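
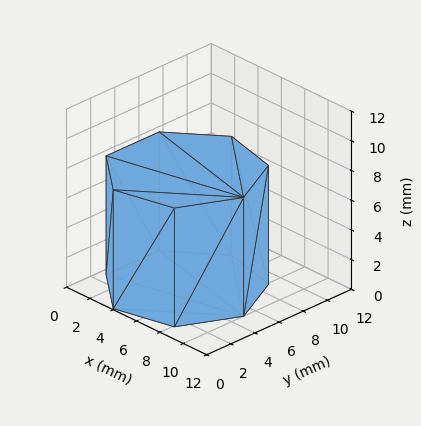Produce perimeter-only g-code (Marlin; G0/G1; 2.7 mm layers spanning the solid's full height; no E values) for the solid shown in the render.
Reading the render: the shape is a regular 7-sided prism (a cylinder approximated with 7 flat sides), circumscribed radius ≈ 5 mm, height ≈ 8 mm (dimensions read to the nearest mm from the axis ticks). For the g-code, the solid's height is divided into equal slices at the stated Δz and each level perimeter traced with G1 moves after a G0 lift.

; perimeter-only toolpath
G21 ; units = mm
G90 ; absolute positioning
G28 ; home
; layer 1
G0 Z2.7
G0 X10.0 Y5.0
G1 X8.1 Y8.9
G1 X3.9 Y9.9
G1 X0.5 Y7.2
G1 X0.5 Y2.8
G1 X3.9 Y0.1
G1 X8.1 Y1.1
G1 X10.0 Y5.0
; layer 2
G0 Z5.3
G0 X10.0 Y5.0
G1 X8.1 Y8.9
G1 X3.9 Y9.9
G1 X0.5 Y7.2
G1 X0.5 Y2.8
G1 X3.9 Y0.1
G1 X8.1 Y1.1
G1 X10.0 Y5.0
; layer 3
G0 Z8.0
G0 X10.0 Y5.0
G1 X8.1 Y8.9
G1 X3.9 Y9.9
G1 X0.5 Y7.2
G1 X0.5 Y2.8
G1 X3.9 Y0.1
G1 X8.1 Y1.1
G1 X10.0 Y5.0
M2 ; end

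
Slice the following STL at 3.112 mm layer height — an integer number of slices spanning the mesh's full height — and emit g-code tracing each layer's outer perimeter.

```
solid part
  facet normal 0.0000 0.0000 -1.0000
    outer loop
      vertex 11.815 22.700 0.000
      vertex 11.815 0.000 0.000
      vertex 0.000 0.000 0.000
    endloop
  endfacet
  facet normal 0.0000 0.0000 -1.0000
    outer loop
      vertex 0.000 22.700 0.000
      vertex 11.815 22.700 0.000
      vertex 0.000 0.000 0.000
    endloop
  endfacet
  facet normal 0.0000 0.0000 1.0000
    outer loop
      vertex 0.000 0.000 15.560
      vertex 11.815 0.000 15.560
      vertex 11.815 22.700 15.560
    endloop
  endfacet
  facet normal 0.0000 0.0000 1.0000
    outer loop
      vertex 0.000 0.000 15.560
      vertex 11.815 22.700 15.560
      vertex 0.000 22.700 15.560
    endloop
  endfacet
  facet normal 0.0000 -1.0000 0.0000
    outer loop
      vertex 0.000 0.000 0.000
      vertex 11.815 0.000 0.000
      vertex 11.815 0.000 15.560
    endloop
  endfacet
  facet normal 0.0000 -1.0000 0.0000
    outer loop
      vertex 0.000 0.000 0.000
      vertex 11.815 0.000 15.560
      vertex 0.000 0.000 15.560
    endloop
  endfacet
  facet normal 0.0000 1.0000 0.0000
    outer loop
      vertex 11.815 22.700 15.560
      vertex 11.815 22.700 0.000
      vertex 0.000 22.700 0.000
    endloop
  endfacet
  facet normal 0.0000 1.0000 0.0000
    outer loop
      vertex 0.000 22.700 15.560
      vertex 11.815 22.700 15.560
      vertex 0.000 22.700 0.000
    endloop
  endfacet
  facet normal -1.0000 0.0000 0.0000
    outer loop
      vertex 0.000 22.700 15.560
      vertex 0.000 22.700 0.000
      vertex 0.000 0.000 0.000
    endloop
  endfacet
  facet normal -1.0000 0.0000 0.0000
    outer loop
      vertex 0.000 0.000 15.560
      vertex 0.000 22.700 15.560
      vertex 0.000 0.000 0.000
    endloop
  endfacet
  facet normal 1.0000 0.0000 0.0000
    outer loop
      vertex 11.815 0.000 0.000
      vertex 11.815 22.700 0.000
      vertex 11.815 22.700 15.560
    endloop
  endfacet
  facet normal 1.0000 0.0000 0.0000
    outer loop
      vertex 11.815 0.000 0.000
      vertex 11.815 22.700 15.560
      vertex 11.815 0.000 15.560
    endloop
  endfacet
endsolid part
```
; perimeter-only toolpath
G21 ; units = mm
G90 ; absolute positioning
G28 ; home
; layer 1
G0 Z3.112
G0 X0.000 Y0.000
G1 X11.815 Y0.000
G1 X11.815 Y22.700
G1 X0.000 Y22.700
G1 X0.000 Y0.000
; layer 2
G0 Z6.224
G0 X0.000 Y0.000
G1 X11.815 Y0.000
G1 X11.815 Y22.700
G1 X0.000 Y22.700
G1 X0.000 Y0.000
; layer 3
G0 Z9.336
G0 X0.000 Y0.000
G1 X11.815 Y0.000
G1 X11.815 Y22.700
G1 X0.000 Y22.700
G1 X0.000 Y0.000
; layer 4
G0 Z12.448
G0 X0.000 Y0.000
G1 X11.815 Y0.000
G1 X11.815 Y22.700
G1 X0.000 Y22.700
G1 X0.000 Y0.000
; layer 5
G0 Z15.560
G0 X0.000 Y0.000
G1 X11.815 Y0.000
G1 X11.815 Y22.700
G1 X0.000 Y22.700
G1 X0.000 Y0.000
M2 ; end

The solid is a rectangular box, roughly 11.8 × 22.7 mm footprint and 15.6 mm tall. Slicing at Δz = 3.112 mm — 5 equal slices spanning the solid's height, so layer i sits at z = i·h/5 — gives 5 non-empty perimeters. Each is a 4-segment closed polygon; G0 lifts to the layer z and rapids to the start vertex, then G1 traces the edges.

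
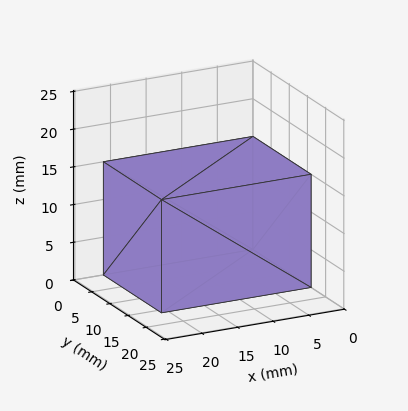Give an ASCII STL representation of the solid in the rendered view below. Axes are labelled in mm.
Reading the render: the shape is a rectangular box, roughly 21 × 16 mm footprint and 15 mm tall (dimensions read to the nearest mm from the axis ticks). For the STL, each face is triangulated and given an outward normal.

solid part
  facet normal 0.0000 0.0000 -1.0000
    outer loop
      vertex 21.0 16.0 0.0
      vertex 21.0 0.0 0.0
      vertex 0.0 0.0 0.0
    endloop
  endfacet
  facet normal 0.0000 0.0000 -1.0000
    outer loop
      vertex 0.0 16.0 0.0
      vertex 21.0 16.0 0.0
      vertex 0.0 0.0 0.0
    endloop
  endfacet
  facet normal 0.0000 0.0000 1.0000
    outer loop
      vertex 0.0 0.0 15.0
      vertex 21.0 0.0 15.0
      vertex 21.0 16.0 15.0
    endloop
  endfacet
  facet normal 0.0000 0.0000 1.0000
    outer loop
      vertex 0.0 0.0 15.0
      vertex 21.0 16.0 15.0
      vertex 0.0 16.0 15.0
    endloop
  endfacet
  facet normal 0.0000 -1.0000 0.0000
    outer loop
      vertex 0.0 0.0 0.0
      vertex 21.0 0.0 0.0
      vertex 21.0 0.0 15.0
    endloop
  endfacet
  facet normal 0.0000 -1.0000 0.0000
    outer loop
      vertex 0.0 0.0 0.0
      vertex 21.0 0.0 15.0
      vertex 0.0 0.0 15.0
    endloop
  endfacet
  facet normal 0.0000 1.0000 0.0000
    outer loop
      vertex 21.0 16.0 15.0
      vertex 21.0 16.0 0.0
      vertex 0.0 16.0 0.0
    endloop
  endfacet
  facet normal 0.0000 1.0000 0.0000
    outer loop
      vertex 0.0 16.0 15.0
      vertex 21.0 16.0 15.0
      vertex 0.0 16.0 0.0
    endloop
  endfacet
  facet normal -1.0000 0.0000 0.0000
    outer loop
      vertex 0.0 16.0 15.0
      vertex 0.0 16.0 0.0
      vertex 0.0 0.0 0.0
    endloop
  endfacet
  facet normal -1.0000 0.0000 0.0000
    outer loop
      vertex 0.0 0.0 15.0
      vertex 0.0 16.0 15.0
      vertex 0.0 0.0 0.0
    endloop
  endfacet
  facet normal 1.0000 0.0000 0.0000
    outer loop
      vertex 21.0 0.0 0.0
      vertex 21.0 16.0 0.0
      vertex 21.0 16.0 15.0
    endloop
  endfacet
  facet normal 1.0000 0.0000 0.0000
    outer loop
      vertex 21.0 0.0 0.0
      vertex 21.0 16.0 15.0
      vertex 21.0 0.0 15.0
    endloop
  endfacet
endsolid part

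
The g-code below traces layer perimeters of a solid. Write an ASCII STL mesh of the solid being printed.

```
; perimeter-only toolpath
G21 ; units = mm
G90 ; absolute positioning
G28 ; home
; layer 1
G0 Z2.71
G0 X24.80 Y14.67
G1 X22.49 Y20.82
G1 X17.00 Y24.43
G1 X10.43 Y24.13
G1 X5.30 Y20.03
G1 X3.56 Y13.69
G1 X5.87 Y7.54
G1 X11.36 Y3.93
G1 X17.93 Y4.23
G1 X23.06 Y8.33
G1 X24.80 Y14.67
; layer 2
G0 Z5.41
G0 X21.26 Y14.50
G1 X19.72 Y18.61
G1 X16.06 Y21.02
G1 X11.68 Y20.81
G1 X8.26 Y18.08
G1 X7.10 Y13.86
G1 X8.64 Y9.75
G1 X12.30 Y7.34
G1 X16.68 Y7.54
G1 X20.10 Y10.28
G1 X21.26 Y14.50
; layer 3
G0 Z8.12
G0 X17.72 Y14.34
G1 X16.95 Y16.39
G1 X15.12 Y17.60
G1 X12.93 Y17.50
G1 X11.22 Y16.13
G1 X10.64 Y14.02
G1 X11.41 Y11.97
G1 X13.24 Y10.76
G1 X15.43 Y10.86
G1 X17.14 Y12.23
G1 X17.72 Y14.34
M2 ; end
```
solid part
  facet normal 0.0000 0.0000 -1.0000
    outer loop
      vertex 17.94 27.85 0.00
      vertex 25.26 23.03 0.00
      vertex 28.34 14.83 0.00
    endloop
  endfacet
  facet normal 0.0000 0.0000 -1.0000
    outer loop
      vertex 9.18 27.45 0.00
      vertex 17.94 27.85 0.00
      vertex 28.34 14.83 0.00
    endloop
  endfacet
  facet normal 0.0000 0.0000 -1.0000
    outer loop
      vertex 2.34 21.98 0.00
      vertex 9.18 27.45 0.00
      vertex 28.34 14.83 0.00
    endloop
  endfacet
  facet normal 0.0000 0.0000 -1.0000
    outer loop
      vertex 0.02 13.53 0.00
      vertex 2.34 21.98 0.00
      vertex 28.34 14.83 0.00
    endloop
  endfacet
  facet normal 0.0000 0.0000 -1.0000
    outer loop
      vertex 3.10 5.33 0.00
      vertex 0.02 13.53 0.00
      vertex 28.34 14.83 0.00
    endloop
  endfacet
  facet normal 0.0000 0.0000 -1.0000
    outer loop
      vertex 10.42 0.51 0.00
      vertex 3.10 5.33 0.00
      vertex 28.34 14.83 0.00
    endloop
  endfacet
  facet normal 0.0000 0.0000 -1.0000
    outer loop
      vertex 19.18 0.91 0.00
      vertex 10.42 0.51 0.00
      vertex 28.34 14.83 0.00
    endloop
  endfacet
  facet normal 0.0000 0.0000 -1.0000
    outer loop
      vertex 26.02 6.38 0.00
      vertex 19.18 0.91 0.00
      vertex 28.34 14.83 0.00
    endloop
  endfacet
  facet normal 0.5859 0.2201 0.7799
    outer loop
      vertex 28.34 14.83 0.00
      vertex 25.26 23.03 0.00
      vertex 14.18 14.18 10.82
    endloop
  endfacet
  facet normal 0.3442 0.5227 0.7800
    outer loop
      vertex 25.26 23.03 0.00
      vertex 17.94 27.85 0.00
      vertex 14.18 14.18 10.82
    endloop
  endfacet
  facet normal -0.0285 0.6252 0.7799
    outer loop
      vertex 17.94 27.85 0.00
      vertex 9.18 27.45 0.00
      vertex 14.18 14.18 10.82
    endloop
  endfacet
  facet normal -0.3908 0.4887 0.7800
    outer loop
      vertex 9.18 27.45 0.00
      vertex 2.34 21.98 0.00
      vertex 14.18 14.18 10.82
    endloop
  endfacet
  facet normal -0.6036 0.1657 0.7799
    outer loop
      vertex 2.34 21.98 0.00
      vertex 0.02 13.53 0.00
      vertex 14.18 14.18 10.82
    endloop
  endfacet
  facet normal -0.5859 -0.2201 0.7799
    outer loop
      vertex 0.02 13.53 0.00
      vertex 3.10 5.33 0.00
      vertex 14.18 14.18 10.82
    endloop
  endfacet
  facet normal -0.3442 -0.5227 0.7800
    outer loop
      vertex 3.10 5.33 0.00
      vertex 10.42 0.51 0.00
      vertex 14.18 14.18 10.82
    endloop
  endfacet
  facet normal 0.0285 -0.6252 0.7799
    outer loop
      vertex 10.42 0.51 0.00
      vertex 19.18 0.91 0.00
      vertex 14.18 14.18 10.82
    endloop
  endfacet
  facet normal 0.3908 -0.4887 0.7800
    outer loop
      vertex 19.18 0.91 0.00
      vertex 26.02 6.38 0.00
      vertex 14.18 14.18 10.82
    endloop
  endfacet
  facet normal 0.6036 -0.1657 0.7799
    outer loop
      vertex 26.02 6.38 0.00
      vertex 28.34 14.83 0.00
      vertex 14.18 14.18 10.82
    endloop
  endfacet
endsolid part

The G0 Z moves step by Δz≈2.71 mm. The G1 loops shrink linearly with z, so the solid tapers from its base footprint up to z≈10.8. Closing with a flat bottom cap and the tapered top and triangulating gives 18 facets — a regular 10-sided pyramid, base circumscribed radius ≈ 14.2 mm, apex at z ≈ 10.8 mm.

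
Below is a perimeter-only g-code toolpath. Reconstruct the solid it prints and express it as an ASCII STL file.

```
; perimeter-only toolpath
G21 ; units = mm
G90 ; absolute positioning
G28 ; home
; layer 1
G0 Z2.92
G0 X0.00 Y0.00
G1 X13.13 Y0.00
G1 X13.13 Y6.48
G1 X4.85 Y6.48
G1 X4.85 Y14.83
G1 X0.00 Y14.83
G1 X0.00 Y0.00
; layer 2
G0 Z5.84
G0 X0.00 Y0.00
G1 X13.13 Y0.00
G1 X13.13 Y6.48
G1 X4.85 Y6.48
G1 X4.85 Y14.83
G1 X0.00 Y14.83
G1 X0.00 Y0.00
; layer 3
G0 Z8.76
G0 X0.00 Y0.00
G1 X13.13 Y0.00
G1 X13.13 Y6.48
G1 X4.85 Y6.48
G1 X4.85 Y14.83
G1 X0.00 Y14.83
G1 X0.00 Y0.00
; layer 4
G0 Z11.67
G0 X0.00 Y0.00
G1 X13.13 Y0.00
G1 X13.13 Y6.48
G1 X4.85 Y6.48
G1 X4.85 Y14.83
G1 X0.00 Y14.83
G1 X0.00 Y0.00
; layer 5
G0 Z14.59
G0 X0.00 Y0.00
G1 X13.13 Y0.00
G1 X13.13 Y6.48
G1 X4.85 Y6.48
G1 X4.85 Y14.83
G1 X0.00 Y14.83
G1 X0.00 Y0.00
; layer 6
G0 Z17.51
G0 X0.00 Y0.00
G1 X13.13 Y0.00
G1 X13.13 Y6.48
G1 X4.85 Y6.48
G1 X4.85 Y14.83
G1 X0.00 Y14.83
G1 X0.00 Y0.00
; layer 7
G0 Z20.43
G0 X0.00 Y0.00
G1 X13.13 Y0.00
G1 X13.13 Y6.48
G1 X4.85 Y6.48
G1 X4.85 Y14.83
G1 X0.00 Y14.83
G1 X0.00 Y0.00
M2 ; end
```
solid part
  facet normal 0.0000 0.0000 -1.0000
    outer loop
      vertex 13.13 6.48 0.00
      vertex 13.13 0.00 0.00
      vertex 0.00 0.00 0.00
    endloop
  endfacet
  facet normal 0.0000 0.0000 -1.0000
    outer loop
      vertex 4.85 6.48 0.00
      vertex 13.13 6.48 0.00
      vertex 0.00 0.00 0.00
    endloop
  endfacet
  facet normal 0.0000 0.0000 -1.0000
    outer loop
      vertex 4.85 14.83 0.00
      vertex 4.85 6.48 0.00
      vertex 0.00 0.00 0.00
    endloop
  endfacet
  facet normal 0.0000 0.0000 -1.0000
    outer loop
      vertex 0.00 14.83 0.00
      vertex 4.85 14.83 0.00
      vertex 0.00 0.00 0.00
    endloop
  endfacet
  facet normal 0.0000 0.0000 1.0000
    outer loop
      vertex 0.00 0.00 20.43
      vertex 13.13 0.00 20.43
      vertex 13.13 6.48 20.43
    endloop
  endfacet
  facet normal 0.0000 0.0000 1.0000
    outer loop
      vertex 0.00 0.00 20.43
      vertex 13.13 6.48 20.43
      vertex 4.85 6.48 20.43
    endloop
  endfacet
  facet normal 0.0000 0.0000 1.0000
    outer loop
      vertex 0.00 0.00 20.43
      vertex 4.85 6.48 20.43
      vertex 4.85 14.83 20.43
    endloop
  endfacet
  facet normal 0.0000 0.0000 1.0000
    outer loop
      vertex 0.00 0.00 20.43
      vertex 4.85 14.83 20.43
      vertex 0.00 14.83 20.43
    endloop
  endfacet
  facet normal 0.0000 -1.0000 0.0000
    outer loop
      vertex 0.00 0.00 0.00
      vertex 13.13 0.00 0.00
      vertex 13.13 0.00 20.43
    endloop
  endfacet
  facet normal 0.0000 -1.0000 0.0000
    outer loop
      vertex 0.00 0.00 0.00
      vertex 13.13 0.00 20.43
      vertex 0.00 0.00 20.43
    endloop
  endfacet
  facet normal 1.0000 0.0000 0.0000
    outer loop
      vertex 13.13 0.00 0.00
      vertex 13.13 6.48 0.00
      vertex 13.13 6.48 20.43
    endloop
  endfacet
  facet normal 1.0000 0.0000 0.0000
    outer loop
      vertex 13.13 0.00 0.00
      vertex 13.13 6.48 20.43
      vertex 13.13 0.00 20.43
    endloop
  endfacet
  facet normal 0.0000 1.0000 0.0000
    outer loop
      vertex 13.13 6.48 0.00
      vertex 4.85 6.48 0.00
      vertex 4.85 6.48 20.43
    endloop
  endfacet
  facet normal 0.0000 1.0000 0.0000
    outer loop
      vertex 13.13 6.48 0.00
      vertex 4.85 6.48 20.43
      vertex 13.13 6.48 20.43
    endloop
  endfacet
  facet normal 1.0000 0.0000 0.0000
    outer loop
      vertex 4.85 6.48 0.00
      vertex 4.85 14.83 0.00
      vertex 4.85 14.83 20.43
    endloop
  endfacet
  facet normal 1.0000 0.0000 0.0000
    outer loop
      vertex 4.85 6.48 0.00
      vertex 4.85 14.83 20.43
      vertex 4.85 6.48 20.43
    endloop
  endfacet
  facet normal 0.0000 1.0000 0.0000
    outer loop
      vertex 4.85 14.83 0.00
      vertex 0.00 14.83 0.00
      vertex 0.00 14.83 20.43
    endloop
  endfacet
  facet normal 0.0000 1.0000 0.0000
    outer loop
      vertex 4.85 14.83 0.00
      vertex 0.00 14.83 20.43
      vertex 4.85 14.83 20.43
    endloop
  endfacet
  facet normal -1.0000 0.0000 0.0000
    outer loop
      vertex 0.00 14.83 0.00
      vertex 0.00 0.00 0.00
      vertex 0.00 0.00 20.43
    endloop
  endfacet
  facet normal -1.0000 0.0000 0.0000
    outer loop
      vertex 0.00 14.83 0.00
      vertex 0.00 0.00 20.43
      vertex 0.00 14.83 20.43
    endloop
  endfacet
endsolid part

The G0 Z moves step by Δz≈2.92 mm. Every layer's G1 loop is the same polygon, so the solid is a straight extrusion of it from z=0 to z≈20.4. Closing with flat bottom and top caps and triangulating gives 20 facets — an L-shaped prism: outer 13.1 × 14.8 mm, arm thicknesses ≈ 6.48 mm (horizontal) and 4.85 mm (vertical), extruded 20.4 mm in z.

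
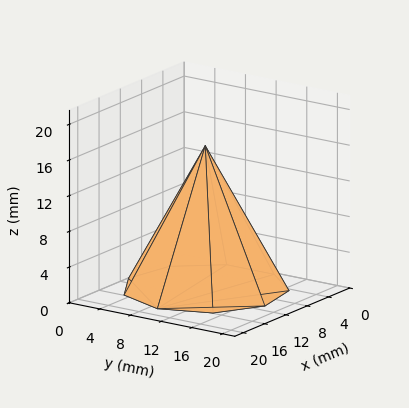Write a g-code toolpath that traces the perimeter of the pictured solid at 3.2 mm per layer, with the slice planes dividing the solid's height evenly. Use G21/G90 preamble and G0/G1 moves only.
Reading the render: the shape is a regular 9-sided pyramid, base circumscribed radius ≈ 9 mm, apex at z ≈ 16 mm (dimensions read to the nearest mm from the axis ticks). For the g-code, the solid's height is divided into equal slices at the stated Δz and each level perimeter traced with G1 moves after a G0 lift.

; perimeter-only toolpath
G21 ; units = mm
G90 ; absolute positioning
G28 ; home
; layer 1
G0 Z3.2
G0 X16.2 Y9.0
G1 X14.5 Y13.6
G1 X10.3 Y16.1
G1 X5.4 Y15.2
G1 X2.2 Y11.5
G1 X2.2 Y6.5
G1 X5.4 Y2.8
G1 X10.3 Y1.9
G1 X14.5 Y4.4
G1 X16.2 Y9.0
; layer 2
G0 Z6.4
G0 X14.4 Y9.0
G1 X13.1 Y12.5
G1 X10.0 Y14.3
G1 X6.3 Y13.7
G1 X3.9 Y10.9
G1 X3.9 Y7.1
G1 X6.3 Y4.3
G1 X10.0 Y3.7
G1 X13.1 Y5.5
G1 X14.4 Y9.0
; layer 3
G0 Z9.6
G0 X12.6 Y9.0
G1 X11.8 Y11.3
G1 X9.6 Y12.6
G1 X7.2 Y12.1
G1 X5.6 Y10.2
G1 X5.6 Y7.8
G1 X7.2 Y5.9
G1 X9.6 Y5.4
G1 X11.8 Y6.7
G1 X12.6 Y9.0
; layer 4
G0 Z12.8
G0 X10.8 Y9.0
G1 X10.4 Y10.2
G1 X9.3 Y10.8
G1 X8.1 Y10.6
G1 X7.3 Y9.6
G1 X7.3 Y8.4
G1 X8.1 Y7.4
G1 X9.3 Y7.2
G1 X10.4 Y7.8
G1 X10.8 Y9.0
M2 ; end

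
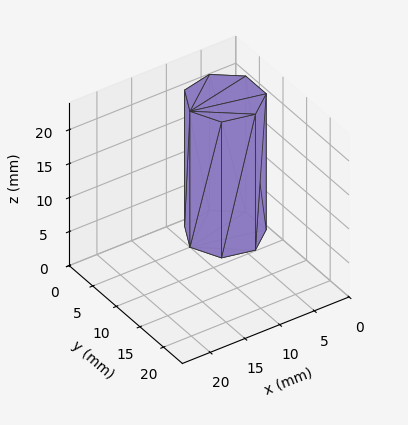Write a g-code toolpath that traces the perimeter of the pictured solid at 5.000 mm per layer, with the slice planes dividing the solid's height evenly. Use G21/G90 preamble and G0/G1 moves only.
Reading the render: the shape is a regular 7-sided prism (a cylinder approximated with 7 flat sides), circumscribed radius ≈ 5 mm, height ≈ 20 mm (dimensions read to the nearest mm from the axis ticks). For the g-code, the solid's height is divided into equal slices at the stated Δz and each level perimeter traced with G1 moves after a G0 lift.

; perimeter-only toolpath
G21 ; units = mm
G90 ; absolute positioning
G28 ; home
; layer 1
G0 Z5.000
G0 X10.000 Y5.000
G1 X8.117 Y8.909
G1 X3.887 Y9.875
G1 X0.495 Y7.169
G1 X0.495 Y2.831
G1 X3.887 Y0.125
G1 X8.117 Y1.091
G1 X10.000 Y5.000
; layer 2
G0 Z10.000
G0 X10.000 Y5.000
G1 X8.117 Y8.909
G1 X3.887 Y9.875
G1 X0.495 Y7.169
G1 X0.495 Y2.831
G1 X3.887 Y0.125
G1 X8.117 Y1.091
G1 X10.000 Y5.000
; layer 3
G0 Z15.000
G0 X10.000 Y5.000
G1 X8.117 Y8.909
G1 X3.887 Y9.875
G1 X0.495 Y7.169
G1 X0.495 Y2.831
G1 X3.887 Y0.125
G1 X8.117 Y1.091
G1 X10.000 Y5.000
; layer 4
G0 Z20.000
G0 X10.000 Y5.000
G1 X8.117 Y8.909
G1 X3.887 Y9.875
G1 X0.495 Y7.169
G1 X0.495 Y2.831
G1 X3.887 Y0.125
G1 X8.117 Y1.091
G1 X10.000 Y5.000
M2 ; end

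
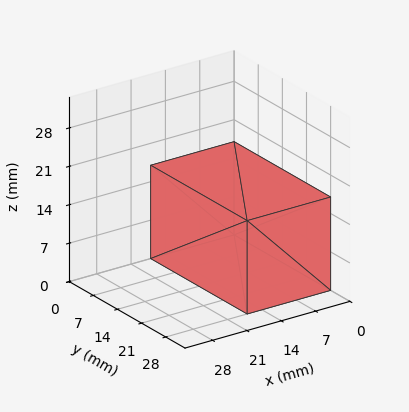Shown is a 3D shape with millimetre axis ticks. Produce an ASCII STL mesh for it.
Reading the render: the shape is a rectangular box, roughly 17 × 28 mm footprint and 17 mm tall (dimensions read to the nearest mm from the axis ticks). For the STL, each face is triangulated and given an outward normal.

solid part
  facet normal 0.0000 0.0000 -1.0000
    outer loop
      vertex 17.00 28.00 0.00
      vertex 17.00 0.00 0.00
      vertex 0.00 0.00 0.00
    endloop
  endfacet
  facet normal 0.0000 0.0000 -1.0000
    outer loop
      vertex 0.00 28.00 0.00
      vertex 17.00 28.00 0.00
      vertex 0.00 0.00 0.00
    endloop
  endfacet
  facet normal 0.0000 0.0000 1.0000
    outer loop
      vertex 0.00 0.00 17.00
      vertex 17.00 0.00 17.00
      vertex 17.00 28.00 17.00
    endloop
  endfacet
  facet normal 0.0000 0.0000 1.0000
    outer loop
      vertex 0.00 0.00 17.00
      vertex 17.00 28.00 17.00
      vertex 0.00 28.00 17.00
    endloop
  endfacet
  facet normal 0.0000 -1.0000 0.0000
    outer loop
      vertex 0.00 0.00 0.00
      vertex 17.00 0.00 0.00
      vertex 17.00 0.00 17.00
    endloop
  endfacet
  facet normal 0.0000 -1.0000 0.0000
    outer loop
      vertex 0.00 0.00 0.00
      vertex 17.00 0.00 17.00
      vertex 0.00 0.00 17.00
    endloop
  endfacet
  facet normal 0.0000 1.0000 0.0000
    outer loop
      vertex 17.00 28.00 17.00
      vertex 17.00 28.00 0.00
      vertex 0.00 28.00 0.00
    endloop
  endfacet
  facet normal 0.0000 1.0000 0.0000
    outer loop
      vertex 0.00 28.00 17.00
      vertex 17.00 28.00 17.00
      vertex 0.00 28.00 0.00
    endloop
  endfacet
  facet normal -1.0000 0.0000 0.0000
    outer loop
      vertex 0.00 28.00 17.00
      vertex 0.00 28.00 0.00
      vertex 0.00 0.00 0.00
    endloop
  endfacet
  facet normal -1.0000 0.0000 0.0000
    outer loop
      vertex 0.00 0.00 17.00
      vertex 0.00 28.00 17.00
      vertex 0.00 0.00 0.00
    endloop
  endfacet
  facet normal 1.0000 0.0000 0.0000
    outer loop
      vertex 17.00 0.00 0.00
      vertex 17.00 28.00 0.00
      vertex 17.00 28.00 17.00
    endloop
  endfacet
  facet normal 1.0000 0.0000 0.0000
    outer loop
      vertex 17.00 0.00 0.00
      vertex 17.00 28.00 17.00
      vertex 17.00 0.00 17.00
    endloop
  endfacet
endsolid part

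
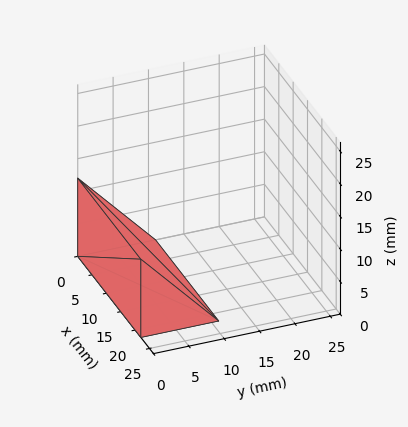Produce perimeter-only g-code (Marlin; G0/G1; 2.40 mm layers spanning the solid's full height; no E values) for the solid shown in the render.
Reading the render: the shape is a wedge (ramp): 22 × 11 mm base, rising to 12 mm along the y=0 edge and sloping linearly to z=0 at y=11 (dimensions read to the nearest mm from the axis ticks). For the g-code, the solid's height is divided into equal slices at the stated Δz and each level perimeter traced with G1 moves after a G0 lift.

; perimeter-only toolpath
G21 ; units = mm
G90 ; absolute positioning
G28 ; home
; layer 1
G0 Z2.40
G0 X0.00 Y0.00
G1 X22.00 Y0.00
G1 X22.00 Y8.80
G1 X0.00 Y8.80
G1 X0.00 Y0.00
; layer 2
G0 Z4.80
G0 X0.00 Y0.00
G1 X22.00 Y0.00
G1 X22.00 Y6.60
G1 X0.00 Y6.60
G1 X0.00 Y0.00
; layer 3
G0 Z7.20
G0 X0.00 Y0.00
G1 X22.00 Y0.00
G1 X22.00 Y4.40
G1 X0.00 Y4.40
G1 X0.00 Y0.00
; layer 4
G0 Z9.60
G0 X0.00 Y0.00
G1 X22.00 Y0.00
G1 X22.00 Y2.20
G1 X0.00 Y2.20
G1 X0.00 Y0.00
M2 ; end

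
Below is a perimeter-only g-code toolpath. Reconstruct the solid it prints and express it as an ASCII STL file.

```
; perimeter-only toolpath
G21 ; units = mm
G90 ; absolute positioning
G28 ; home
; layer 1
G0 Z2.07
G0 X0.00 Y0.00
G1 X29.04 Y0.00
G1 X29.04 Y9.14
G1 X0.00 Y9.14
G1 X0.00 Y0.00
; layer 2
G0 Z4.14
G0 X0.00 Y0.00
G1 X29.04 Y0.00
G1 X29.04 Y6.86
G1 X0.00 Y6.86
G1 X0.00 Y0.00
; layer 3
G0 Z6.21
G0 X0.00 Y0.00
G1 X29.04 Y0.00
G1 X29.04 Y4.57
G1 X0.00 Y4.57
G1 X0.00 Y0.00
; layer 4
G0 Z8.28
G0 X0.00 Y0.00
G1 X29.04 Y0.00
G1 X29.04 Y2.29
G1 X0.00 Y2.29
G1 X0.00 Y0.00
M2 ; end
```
solid part
  facet normal 0.0000 0.0000 -1.0000
    outer loop
      vertex 29.04 11.43 0.00
      vertex 29.04 0.00 0.00
      vertex 0.00 0.00 0.00
    endloop
  endfacet
  facet normal 0.0000 0.0000 -1.0000
    outer loop
      vertex 0.00 11.43 0.00
      vertex 29.04 11.43 0.00
      vertex 0.00 0.00 0.00
    endloop
  endfacet
  facet normal 0.0000 -1.0000 0.0000
    outer loop
      vertex 0.00 0.00 0.00
      vertex 29.04 0.00 0.00
      vertex 29.04 0.00 10.35
    endloop
  endfacet
  facet normal 0.0000 -1.0000 0.0000
    outer loop
      vertex 0.00 0.00 0.00
      vertex 29.04 0.00 10.35
      vertex 0.00 0.00 10.35
    endloop
  endfacet
  facet normal 0.0000 0.6712 0.7413
    outer loop
      vertex 0.00 0.00 10.35
      vertex 29.04 0.00 10.35
      vertex 29.04 11.43 0.00
    endloop
  endfacet
  facet normal 0.0000 0.6712 0.7413
    outer loop
      vertex 0.00 0.00 10.35
      vertex 29.04 11.43 0.00
      vertex 0.00 11.43 0.00
    endloop
  endfacet
  facet normal -1.0000 0.0000 0.0000
    outer loop
      vertex 0.00 0.00 10.35
      vertex 0.00 11.43 0.00
      vertex 0.00 0.00 0.00
    endloop
  endfacet
  facet normal 1.0000 0.0000 0.0000
    outer loop
      vertex 29.04 0.00 0.00
      vertex 29.04 11.43 0.00
      vertex 29.04 0.00 10.35
    endloop
  endfacet
endsolid part

The G0 Z moves step by Δz≈2.07 mm. The G1 loops shrink linearly with z, so the solid tapers from its base footprint up to z≈10.3. Closing with a flat bottom cap and the tapered top and triangulating gives 8 facets — a wedge (ramp): 29 × 11.4 mm base, rising to 10.3 mm along the y=0 edge and sloping linearly to z=0 at y=11.4.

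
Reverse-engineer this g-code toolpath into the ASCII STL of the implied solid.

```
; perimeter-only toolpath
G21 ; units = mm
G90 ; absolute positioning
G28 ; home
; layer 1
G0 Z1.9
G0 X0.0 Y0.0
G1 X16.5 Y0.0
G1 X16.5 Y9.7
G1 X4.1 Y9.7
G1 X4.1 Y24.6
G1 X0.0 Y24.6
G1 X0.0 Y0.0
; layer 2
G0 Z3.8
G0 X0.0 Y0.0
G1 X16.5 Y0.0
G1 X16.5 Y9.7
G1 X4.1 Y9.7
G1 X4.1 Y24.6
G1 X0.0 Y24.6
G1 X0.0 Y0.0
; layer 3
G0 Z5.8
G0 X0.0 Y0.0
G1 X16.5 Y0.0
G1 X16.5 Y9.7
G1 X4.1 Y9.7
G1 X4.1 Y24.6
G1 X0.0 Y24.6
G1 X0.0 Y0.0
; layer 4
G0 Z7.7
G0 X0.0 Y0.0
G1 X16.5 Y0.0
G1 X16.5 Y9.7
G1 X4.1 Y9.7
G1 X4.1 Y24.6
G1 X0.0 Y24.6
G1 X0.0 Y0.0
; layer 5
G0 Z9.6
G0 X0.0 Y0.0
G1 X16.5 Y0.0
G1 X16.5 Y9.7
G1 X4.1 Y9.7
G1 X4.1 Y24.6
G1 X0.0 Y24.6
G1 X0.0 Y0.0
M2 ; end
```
solid part
  facet normal 0.0000 0.0000 -1.0000
    outer loop
      vertex 16.5 9.7 0.0
      vertex 16.5 0.0 0.0
      vertex 0.0 0.0 0.0
    endloop
  endfacet
  facet normal 0.0000 0.0000 -1.0000
    outer loop
      vertex 4.1 9.7 0.0
      vertex 16.5 9.7 0.0
      vertex 0.0 0.0 0.0
    endloop
  endfacet
  facet normal 0.0000 0.0000 -1.0000
    outer loop
      vertex 4.1 24.6 0.0
      vertex 4.1 9.7 0.0
      vertex 0.0 0.0 0.0
    endloop
  endfacet
  facet normal 0.0000 0.0000 -1.0000
    outer loop
      vertex 0.0 24.6 0.0
      vertex 4.1 24.6 0.0
      vertex 0.0 0.0 0.0
    endloop
  endfacet
  facet normal 0.0000 0.0000 1.0000
    outer loop
      vertex 0.0 0.0 9.6
      vertex 16.5 0.0 9.6
      vertex 16.5 9.7 9.6
    endloop
  endfacet
  facet normal 0.0000 0.0000 1.0000
    outer loop
      vertex 0.0 0.0 9.6
      vertex 16.5 9.7 9.6
      vertex 4.1 9.7 9.6
    endloop
  endfacet
  facet normal 0.0000 0.0000 1.0000
    outer loop
      vertex 0.0 0.0 9.6
      vertex 4.1 9.7 9.6
      vertex 4.1 24.6 9.6
    endloop
  endfacet
  facet normal 0.0000 0.0000 1.0000
    outer loop
      vertex 0.0 0.0 9.6
      vertex 4.1 24.6 9.6
      vertex 0.0 24.6 9.6
    endloop
  endfacet
  facet normal 0.0000 -1.0000 0.0000
    outer loop
      vertex 0.0 0.0 0.0
      vertex 16.5 0.0 0.0
      vertex 16.5 0.0 9.6
    endloop
  endfacet
  facet normal 0.0000 -1.0000 0.0000
    outer loop
      vertex 0.0 0.0 0.0
      vertex 16.5 0.0 9.6
      vertex 0.0 0.0 9.6
    endloop
  endfacet
  facet normal 1.0000 0.0000 0.0000
    outer loop
      vertex 16.5 0.0 0.0
      vertex 16.5 9.7 0.0
      vertex 16.5 9.7 9.6
    endloop
  endfacet
  facet normal 1.0000 0.0000 0.0000
    outer loop
      vertex 16.5 0.0 0.0
      vertex 16.5 9.7 9.6
      vertex 16.5 0.0 9.6
    endloop
  endfacet
  facet normal 0.0000 1.0000 0.0000
    outer loop
      vertex 16.5 9.7 0.0
      vertex 4.1 9.7 0.0
      vertex 4.1 9.7 9.6
    endloop
  endfacet
  facet normal 0.0000 1.0000 0.0000
    outer loop
      vertex 16.5 9.7 0.0
      vertex 4.1 9.7 9.6
      vertex 16.5 9.7 9.6
    endloop
  endfacet
  facet normal 1.0000 0.0000 0.0000
    outer loop
      vertex 4.1 9.7 0.0
      vertex 4.1 24.6 0.0
      vertex 4.1 24.6 9.6
    endloop
  endfacet
  facet normal 1.0000 0.0000 0.0000
    outer loop
      vertex 4.1 9.7 0.0
      vertex 4.1 24.6 9.6
      vertex 4.1 9.7 9.6
    endloop
  endfacet
  facet normal 0.0000 1.0000 0.0000
    outer loop
      vertex 4.1 24.6 0.0
      vertex 0.0 24.6 0.0
      vertex 0.0 24.6 9.6
    endloop
  endfacet
  facet normal 0.0000 1.0000 0.0000
    outer loop
      vertex 4.1 24.6 0.0
      vertex 0.0 24.6 9.6
      vertex 4.1 24.6 9.6
    endloop
  endfacet
  facet normal -1.0000 0.0000 0.0000
    outer loop
      vertex 0.0 24.6 0.0
      vertex 0.0 0.0 0.0
      vertex 0.0 0.0 9.6
    endloop
  endfacet
  facet normal -1.0000 0.0000 0.0000
    outer loop
      vertex 0.0 24.6 0.0
      vertex 0.0 0.0 9.6
      vertex 0.0 24.6 9.6
    endloop
  endfacet
endsolid part

The G0 Z moves step by Δz≈1.9 mm. Every layer's G1 loop is the same polygon, so the solid is a straight extrusion of it from z=0 to z≈9.6. Closing with flat bottom and top caps and triangulating gives 20 facets — an L-shaped prism: outer 16.5 × 24.6 mm, arm thicknesses ≈ 9.7 mm (horizontal) and 4.1 mm (vertical), extruded 9.6 mm in z.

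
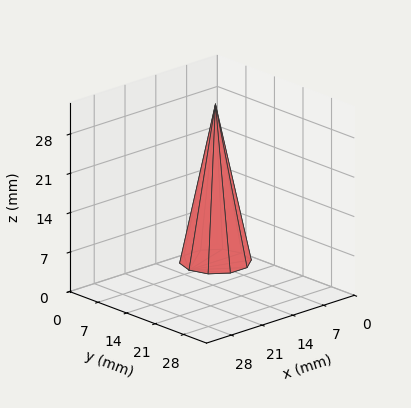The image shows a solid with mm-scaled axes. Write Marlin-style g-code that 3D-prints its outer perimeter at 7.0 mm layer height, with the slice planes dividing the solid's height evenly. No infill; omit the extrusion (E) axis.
Reading the render: the shape is a regular 10-sided pyramid, base circumscribed radius ≈ 6 mm, apex at z ≈ 28 mm (dimensions read to the nearest mm from the axis ticks). For the g-code, the solid's height is divided into equal slices at the stated Δz and each level perimeter traced with G1 moves after a G0 lift.

; perimeter-only toolpath
G21 ; units = mm
G90 ; absolute positioning
G28 ; home
; layer 1
G0 Z7.0
G0 X10.5 Y6.0
G1 X9.7 Y8.6
G1 X7.4 Y10.3
G1 X4.6 Y10.3
G1 X2.3 Y8.6
G1 X1.5 Y6.0
G1 X2.3 Y3.4
G1 X4.6 Y1.7
G1 X7.4 Y1.7
G1 X9.7 Y3.4
G1 X10.5 Y6.0
; layer 2
G0 Z14.0
G0 X9.0 Y6.0
G1 X8.4 Y7.8
G1 X7.0 Y8.8
G1 X5.0 Y8.8
G1 X3.5 Y7.8
G1 X3.0 Y6.0
G1 X3.5 Y4.2
G1 X5.0 Y3.1
G1 X7.0 Y3.1
G1 X8.4 Y4.2
G1 X9.0 Y6.0
; layer 3
G0 Z21.0
G0 X7.5 Y6.0
G1 X7.2 Y6.9
G1 X6.5 Y7.4
G1 X5.5 Y7.4
G1 X4.8 Y6.9
G1 X4.5 Y6.0
G1 X4.8 Y5.1
G1 X5.5 Y4.6
G1 X6.5 Y4.6
G1 X7.2 Y5.1
G1 X7.5 Y6.0
M2 ; end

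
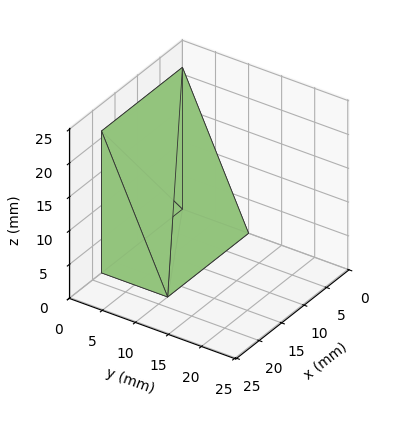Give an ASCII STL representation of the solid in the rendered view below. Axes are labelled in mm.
Reading the render: the shape is a wedge (ramp): 18 × 10 mm base, rising to 21 mm along the y=0 edge and sloping linearly to z=0 at y=10 (dimensions read to the nearest mm from the axis ticks). For the STL, each face is triangulated and given an outward normal.

solid part
  facet normal 0.0000 0.0000 -1.0000
    outer loop
      vertex 18.00 10.00 0.00
      vertex 18.00 0.00 0.00
      vertex 0.00 0.00 0.00
    endloop
  endfacet
  facet normal 0.0000 0.0000 -1.0000
    outer loop
      vertex 0.00 10.00 0.00
      vertex 18.00 10.00 0.00
      vertex 0.00 0.00 0.00
    endloop
  endfacet
  facet normal 0.0000 -1.0000 0.0000
    outer loop
      vertex 0.00 0.00 0.00
      vertex 18.00 0.00 0.00
      vertex 18.00 0.00 21.00
    endloop
  endfacet
  facet normal 0.0000 -1.0000 0.0000
    outer loop
      vertex 0.00 0.00 0.00
      vertex 18.00 0.00 21.00
      vertex 0.00 0.00 21.00
    endloop
  endfacet
  facet normal 0.0000 0.9029 0.4299
    outer loop
      vertex 0.00 0.00 21.00
      vertex 18.00 0.00 21.00
      vertex 18.00 10.00 0.00
    endloop
  endfacet
  facet normal 0.0000 0.9029 0.4299
    outer loop
      vertex 0.00 0.00 21.00
      vertex 18.00 10.00 0.00
      vertex 0.00 10.00 0.00
    endloop
  endfacet
  facet normal -1.0000 0.0000 0.0000
    outer loop
      vertex 0.00 0.00 21.00
      vertex 0.00 10.00 0.00
      vertex 0.00 0.00 0.00
    endloop
  endfacet
  facet normal 1.0000 0.0000 0.0000
    outer loop
      vertex 18.00 0.00 0.00
      vertex 18.00 10.00 0.00
      vertex 18.00 0.00 21.00
    endloop
  endfacet
endsolid part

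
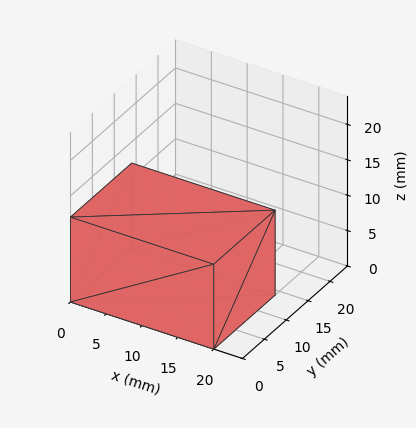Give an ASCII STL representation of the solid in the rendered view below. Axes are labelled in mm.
Reading the render: the shape is a rectangular box, roughly 20 × 14 mm footprint and 12 mm tall (dimensions read to the nearest mm from the axis ticks). For the STL, each face is triangulated and given an outward normal.

solid part
  facet normal 0.0000 0.0000 -1.0000
    outer loop
      vertex 20.00 14.00 0.00
      vertex 20.00 0.00 0.00
      vertex 0.00 0.00 0.00
    endloop
  endfacet
  facet normal 0.0000 0.0000 -1.0000
    outer loop
      vertex 0.00 14.00 0.00
      vertex 20.00 14.00 0.00
      vertex 0.00 0.00 0.00
    endloop
  endfacet
  facet normal 0.0000 0.0000 1.0000
    outer loop
      vertex 0.00 0.00 12.00
      vertex 20.00 0.00 12.00
      vertex 20.00 14.00 12.00
    endloop
  endfacet
  facet normal 0.0000 0.0000 1.0000
    outer loop
      vertex 0.00 0.00 12.00
      vertex 20.00 14.00 12.00
      vertex 0.00 14.00 12.00
    endloop
  endfacet
  facet normal 0.0000 -1.0000 0.0000
    outer loop
      vertex 0.00 0.00 0.00
      vertex 20.00 0.00 0.00
      vertex 20.00 0.00 12.00
    endloop
  endfacet
  facet normal 0.0000 -1.0000 0.0000
    outer loop
      vertex 0.00 0.00 0.00
      vertex 20.00 0.00 12.00
      vertex 0.00 0.00 12.00
    endloop
  endfacet
  facet normal 0.0000 1.0000 0.0000
    outer loop
      vertex 20.00 14.00 12.00
      vertex 20.00 14.00 0.00
      vertex 0.00 14.00 0.00
    endloop
  endfacet
  facet normal 0.0000 1.0000 0.0000
    outer loop
      vertex 0.00 14.00 12.00
      vertex 20.00 14.00 12.00
      vertex 0.00 14.00 0.00
    endloop
  endfacet
  facet normal -1.0000 0.0000 0.0000
    outer loop
      vertex 0.00 14.00 12.00
      vertex 0.00 14.00 0.00
      vertex 0.00 0.00 0.00
    endloop
  endfacet
  facet normal -1.0000 0.0000 0.0000
    outer loop
      vertex 0.00 0.00 12.00
      vertex 0.00 14.00 12.00
      vertex 0.00 0.00 0.00
    endloop
  endfacet
  facet normal 1.0000 0.0000 0.0000
    outer loop
      vertex 20.00 0.00 0.00
      vertex 20.00 14.00 0.00
      vertex 20.00 14.00 12.00
    endloop
  endfacet
  facet normal 1.0000 0.0000 0.0000
    outer loop
      vertex 20.00 0.00 0.00
      vertex 20.00 14.00 12.00
      vertex 20.00 0.00 12.00
    endloop
  endfacet
endsolid part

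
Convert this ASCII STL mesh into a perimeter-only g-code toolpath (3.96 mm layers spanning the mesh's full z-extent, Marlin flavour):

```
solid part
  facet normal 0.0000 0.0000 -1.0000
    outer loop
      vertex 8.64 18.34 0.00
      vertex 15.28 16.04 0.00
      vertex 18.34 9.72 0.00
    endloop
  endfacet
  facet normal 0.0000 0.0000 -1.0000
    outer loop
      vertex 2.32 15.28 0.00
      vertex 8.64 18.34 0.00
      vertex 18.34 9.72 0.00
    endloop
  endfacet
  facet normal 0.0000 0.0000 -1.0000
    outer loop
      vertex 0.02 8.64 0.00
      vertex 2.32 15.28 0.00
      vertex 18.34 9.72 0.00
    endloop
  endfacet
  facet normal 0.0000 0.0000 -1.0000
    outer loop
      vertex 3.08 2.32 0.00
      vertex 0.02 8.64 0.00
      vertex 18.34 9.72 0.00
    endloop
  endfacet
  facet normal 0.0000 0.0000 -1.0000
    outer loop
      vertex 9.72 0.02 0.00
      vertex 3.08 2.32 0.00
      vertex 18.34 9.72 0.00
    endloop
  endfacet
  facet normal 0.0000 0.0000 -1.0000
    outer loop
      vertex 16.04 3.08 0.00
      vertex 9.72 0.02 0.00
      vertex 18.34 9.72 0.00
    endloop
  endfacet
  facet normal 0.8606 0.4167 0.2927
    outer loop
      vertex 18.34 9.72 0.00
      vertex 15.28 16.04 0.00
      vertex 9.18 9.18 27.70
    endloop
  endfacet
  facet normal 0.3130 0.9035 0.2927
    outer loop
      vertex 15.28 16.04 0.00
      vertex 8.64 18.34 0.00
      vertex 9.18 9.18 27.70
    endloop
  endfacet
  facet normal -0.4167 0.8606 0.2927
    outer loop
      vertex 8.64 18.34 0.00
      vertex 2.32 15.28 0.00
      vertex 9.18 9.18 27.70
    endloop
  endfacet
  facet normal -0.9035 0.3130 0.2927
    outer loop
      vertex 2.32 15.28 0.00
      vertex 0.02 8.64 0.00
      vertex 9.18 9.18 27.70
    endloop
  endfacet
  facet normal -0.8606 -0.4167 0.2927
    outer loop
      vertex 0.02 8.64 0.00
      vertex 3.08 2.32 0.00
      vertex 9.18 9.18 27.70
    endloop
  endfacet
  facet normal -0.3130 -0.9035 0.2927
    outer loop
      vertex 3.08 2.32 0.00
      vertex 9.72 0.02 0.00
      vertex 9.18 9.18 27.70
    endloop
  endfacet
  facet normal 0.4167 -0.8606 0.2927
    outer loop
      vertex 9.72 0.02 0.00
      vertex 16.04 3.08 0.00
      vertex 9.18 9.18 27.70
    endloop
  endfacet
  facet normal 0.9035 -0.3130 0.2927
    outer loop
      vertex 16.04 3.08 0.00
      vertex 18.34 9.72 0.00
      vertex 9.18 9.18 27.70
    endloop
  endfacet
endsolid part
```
; perimeter-only toolpath
G21 ; units = mm
G90 ; absolute positioning
G28 ; home
; layer 1
G0 Z3.96
G0 X17.03 Y9.64
G1 X14.41 Y15.06
G1 X8.72 Y17.03
G1 X3.30 Y14.41
G1 X1.33 Y8.72
G1 X3.95 Y3.30
G1 X9.64 Y1.33
G1 X15.06 Y3.95
G1 X17.03 Y9.64
; layer 2
G0 Z7.91
G0 X15.72 Y9.57
G1 X13.54 Y14.08
G1 X8.79 Y15.72
G1 X4.28 Y13.54
G1 X2.64 Y8.79
G1 X4.82 Y4.28
G1 X9.57 Y2.64
G1 X14.08 Y4.82
G1 X15.72 Y9.57
; layer 3
G0 Z11.87
G0 X14.41 Y9.49
G1 X12.67 Y13.10
G1 X8.87 Y14.41
G1 X5.26 Y12.67
G1 X3.95 Y8.87
G1 X5.69 Y5.26
G1 X9.49 Y3.95
G1 X13.10 Y5.69
G1 X14.41 Y9.49
; layer 4
G0 Z15.83
G0 X13.11 Y9.41
G1 X11.79 Y12.12
G1 X8.95 Y13.11
G1 X6.24 Y11.79
G1 X5.25 Y8.95
G1 X6.57 Y6.24
G1 X9.41 Y5.25
G1 X12.12 Y6.57
G1 X13.11 Y9.41
; layer 5
G0 Z19.79
G0 X11.80 Y9.33
G1 X10.92 Y11.14
G1 X9.03 Y11.80
G1 X7.22 Y10.92
G1 X6.56 Y9.03
G1 X7.44 Y7.22
G1 X9.33 Y6.56
G1 X11.14 Y7.44
G1 X11.80 Y9.33
; layer 6
G0 Z23.74
G0 X10.49 Y9.26
G1 X10.05 Y10.16
G1 X9.10 Y10.49
G1 X8.20 Y10.05
G1 X7.87 Y9.10
G1 X8.31 Y8.20
G1 X9.26 Y7.87
G1 X10.16 Y8.31
G1 X10.49 Y9.26
M2 ; end

The solid is a regular 8-sided pyramid, base circumscribed radius ≈ 9.18 mm, apex at z ≈ 27.7 mm. Slicing at Δz = 3.96 mm — 7 equal slices spanning the solid's height, so layer i sits at z = i·h/7 — gives 6 non-empty perimeters. Each is a 8-segment closed polygon; G0 lifts to the layer z and rapids to the start vertex, then G1 traces the edges. The cross-section shrinks linearly with z (the slice at the apex is degenerate and omitted).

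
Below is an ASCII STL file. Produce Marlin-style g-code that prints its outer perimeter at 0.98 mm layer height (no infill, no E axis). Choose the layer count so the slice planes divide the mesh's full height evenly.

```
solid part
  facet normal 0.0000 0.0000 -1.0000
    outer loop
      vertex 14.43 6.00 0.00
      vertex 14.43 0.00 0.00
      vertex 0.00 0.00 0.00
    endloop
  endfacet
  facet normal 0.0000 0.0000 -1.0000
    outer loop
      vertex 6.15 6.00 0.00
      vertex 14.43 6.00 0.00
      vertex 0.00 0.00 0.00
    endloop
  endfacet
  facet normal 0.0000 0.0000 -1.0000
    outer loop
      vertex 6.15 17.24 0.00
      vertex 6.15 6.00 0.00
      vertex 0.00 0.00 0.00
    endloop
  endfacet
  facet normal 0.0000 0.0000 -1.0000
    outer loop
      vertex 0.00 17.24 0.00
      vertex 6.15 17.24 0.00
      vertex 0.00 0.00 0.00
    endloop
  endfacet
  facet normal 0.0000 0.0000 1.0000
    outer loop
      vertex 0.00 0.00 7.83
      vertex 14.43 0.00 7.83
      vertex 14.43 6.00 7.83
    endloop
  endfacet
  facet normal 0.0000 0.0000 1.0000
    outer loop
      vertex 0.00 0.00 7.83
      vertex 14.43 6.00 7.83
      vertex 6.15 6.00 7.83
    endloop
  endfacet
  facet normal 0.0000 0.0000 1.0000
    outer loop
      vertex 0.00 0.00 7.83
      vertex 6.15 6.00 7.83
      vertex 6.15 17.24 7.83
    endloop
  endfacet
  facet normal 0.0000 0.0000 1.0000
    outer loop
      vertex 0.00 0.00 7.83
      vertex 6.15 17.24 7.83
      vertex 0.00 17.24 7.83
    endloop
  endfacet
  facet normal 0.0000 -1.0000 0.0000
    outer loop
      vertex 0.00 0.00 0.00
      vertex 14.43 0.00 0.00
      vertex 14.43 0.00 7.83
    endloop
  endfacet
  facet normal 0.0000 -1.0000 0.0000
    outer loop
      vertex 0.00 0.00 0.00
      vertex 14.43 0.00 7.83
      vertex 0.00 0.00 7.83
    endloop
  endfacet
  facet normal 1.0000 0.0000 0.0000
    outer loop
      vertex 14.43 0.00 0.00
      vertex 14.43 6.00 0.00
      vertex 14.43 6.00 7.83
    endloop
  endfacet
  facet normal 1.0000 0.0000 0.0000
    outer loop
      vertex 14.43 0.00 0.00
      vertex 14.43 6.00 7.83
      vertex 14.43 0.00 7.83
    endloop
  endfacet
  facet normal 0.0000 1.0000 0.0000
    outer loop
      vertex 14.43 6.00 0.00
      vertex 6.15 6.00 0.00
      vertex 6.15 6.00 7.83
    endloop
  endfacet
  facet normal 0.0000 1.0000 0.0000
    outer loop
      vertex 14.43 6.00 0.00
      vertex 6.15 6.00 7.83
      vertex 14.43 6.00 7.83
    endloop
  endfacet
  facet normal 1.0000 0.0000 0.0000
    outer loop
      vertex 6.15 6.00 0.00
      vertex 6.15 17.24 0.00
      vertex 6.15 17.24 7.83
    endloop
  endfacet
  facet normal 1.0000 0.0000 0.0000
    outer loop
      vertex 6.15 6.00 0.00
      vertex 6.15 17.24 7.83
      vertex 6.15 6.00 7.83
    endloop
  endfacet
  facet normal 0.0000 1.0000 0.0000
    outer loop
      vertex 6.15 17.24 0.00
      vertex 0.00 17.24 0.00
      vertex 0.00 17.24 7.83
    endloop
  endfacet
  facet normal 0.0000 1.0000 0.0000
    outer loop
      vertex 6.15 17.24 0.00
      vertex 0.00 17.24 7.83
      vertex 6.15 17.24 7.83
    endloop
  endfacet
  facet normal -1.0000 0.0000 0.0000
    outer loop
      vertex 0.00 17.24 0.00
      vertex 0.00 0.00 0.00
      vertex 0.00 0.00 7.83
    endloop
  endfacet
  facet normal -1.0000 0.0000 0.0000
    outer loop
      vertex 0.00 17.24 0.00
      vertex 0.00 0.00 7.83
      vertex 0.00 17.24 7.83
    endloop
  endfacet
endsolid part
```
; perimeter-only toolpath
G21 ; units = mm
G90 ; absolute positioning
G28 ; home
; layer 1
G0 Z0.98
G0 X0.00 Y0.00
G1 X14.43 Y0.00
G1 X14.43 Y6.00
G1 X6.15 Y6.00
G1 X6.15 Y17.24
G1 X0.00 Y17.24
G1 X0.00 Y0.00
; layer 2
G0 Z1.96
G0 X0.00 Y0.00
G1 X14.43 Y0.00
G1 X14.43 Y6.00
G1 X6.15 Y6.00
G1 X6.15 Y17.24
G1 X0.00 Y17.24
G1 X0.00 Y0.00
; layer 3
G0 Z2.94
G0 X0.00 Y0.00
G1 X14.43 Y0.00
G1 X14.43 Y6.00
G1 X6.15 Y6.00
G1 X6.15 Y17.24
G1 X0.00 Y17.24
G1 X0.00 Y0.00
; layer 4
G0 Z3.92
G0 X0.00 Y0.00
G1 X14.43 Y0.00
G1 X14.43 Y6.00
G1 X6.15 Y6.00
G1 X6.15 Y17.24
G1 X0.00 Y17.24
G1 X0.00 Y0.00
; layer 5
G0 Z4.89
G0 X0.00 Y0.00
G1 X14.43 Y0.00
G1 X14.43 Y6.00
G1 X6.15 Y6.00
G1 X6.15 Y17.24
G1 X0.00 Y17.24
G1 X0.00 Y0.00
; layer 6
G0 Z5.87
G0 X0.00 Y0.00
G1 X14.43 Y0.00
G1 X14.43 Y6.00
G1 X6.15 Y6.00
G1 X6.15 Y17.24
G1 X0.00 Y17.24
G1 X0.00 Y0.00
; layer 7
G0 Z6.85
G0 X0.00 Y0.00
G1 X14.43 Y0.00
G1 X14.43 Y6.00
G1 X6.15 Y6.00
G1 X6.15 Y17.24
G1 X0.00 Y17.24
G1 X0.00 Y0.00
; layer 8
G0 Z7.83
G0 X0.00 Y0.00
G1 X14.43 Y0.00
G1 X14.43 Y6.00
G1 X6.15 Y6.00
G1 X6.15 Y17.24
G1 X0.00 Y17.24
G1 X0.00 Y0.00
M2 ; end

The solid is an L-shaped prism: outer 14.4 × 17.2 mm, arm thicknesses ≈ 6 mm (horizontal) and 6.15 mm (vertical), extruded 7.83 mm in z. Slicing at Δz = 0.98 mm — 8 equal slices spanning the solid's height, so layer i sits at z = i·h/8 — gives 8 non-empty perimeters. Each is a 6-segment closed polygon; G0 lifts to the layer z and rapids to the start vertex, then G1 traces the edges.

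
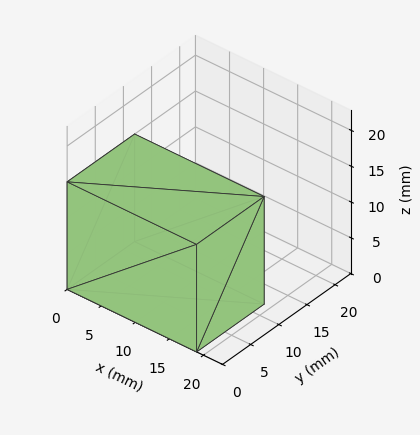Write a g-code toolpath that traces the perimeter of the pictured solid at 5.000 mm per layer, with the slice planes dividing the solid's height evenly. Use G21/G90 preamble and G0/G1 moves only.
Reading the render: the shape is a rectangular box, roughly 19 × 12 mm footprint and 15 mm tall (dimensions read to the nearest mm from the axis ticks). For the g-code, the solid's height is divided into equal slices at the stated Δz and each level perimeter traced with G1 moves after a G0 lift.

; perimeter-only toolpath
G21 ; units = mm
G90 ; absolute positioning
G28 ; home
; layer 1
G0 Z5.000
G0 X0.000 Y0.000
G1 X19.000 Y0.000
G1 X19.000 Y12.000
G1 X0.000 Y12.000
G1 X0.000 Y0.000
; layer 2
G0 Z10.000
G0 X0.000 Y0.000
G1 X19.000 Y0.000
G1 X19.000 Y12.000
G1 X0.000 Y12.000
G1 X0.000 Y0.000
; layer 3
G0 Z15.000
G0 X0.000 Y0.000
G1 X19.000 Y0.000
G1 X19.000 Y12.000
G1 X0.000 Y12.000
G1 X0.000 Y0.000
M2 ; end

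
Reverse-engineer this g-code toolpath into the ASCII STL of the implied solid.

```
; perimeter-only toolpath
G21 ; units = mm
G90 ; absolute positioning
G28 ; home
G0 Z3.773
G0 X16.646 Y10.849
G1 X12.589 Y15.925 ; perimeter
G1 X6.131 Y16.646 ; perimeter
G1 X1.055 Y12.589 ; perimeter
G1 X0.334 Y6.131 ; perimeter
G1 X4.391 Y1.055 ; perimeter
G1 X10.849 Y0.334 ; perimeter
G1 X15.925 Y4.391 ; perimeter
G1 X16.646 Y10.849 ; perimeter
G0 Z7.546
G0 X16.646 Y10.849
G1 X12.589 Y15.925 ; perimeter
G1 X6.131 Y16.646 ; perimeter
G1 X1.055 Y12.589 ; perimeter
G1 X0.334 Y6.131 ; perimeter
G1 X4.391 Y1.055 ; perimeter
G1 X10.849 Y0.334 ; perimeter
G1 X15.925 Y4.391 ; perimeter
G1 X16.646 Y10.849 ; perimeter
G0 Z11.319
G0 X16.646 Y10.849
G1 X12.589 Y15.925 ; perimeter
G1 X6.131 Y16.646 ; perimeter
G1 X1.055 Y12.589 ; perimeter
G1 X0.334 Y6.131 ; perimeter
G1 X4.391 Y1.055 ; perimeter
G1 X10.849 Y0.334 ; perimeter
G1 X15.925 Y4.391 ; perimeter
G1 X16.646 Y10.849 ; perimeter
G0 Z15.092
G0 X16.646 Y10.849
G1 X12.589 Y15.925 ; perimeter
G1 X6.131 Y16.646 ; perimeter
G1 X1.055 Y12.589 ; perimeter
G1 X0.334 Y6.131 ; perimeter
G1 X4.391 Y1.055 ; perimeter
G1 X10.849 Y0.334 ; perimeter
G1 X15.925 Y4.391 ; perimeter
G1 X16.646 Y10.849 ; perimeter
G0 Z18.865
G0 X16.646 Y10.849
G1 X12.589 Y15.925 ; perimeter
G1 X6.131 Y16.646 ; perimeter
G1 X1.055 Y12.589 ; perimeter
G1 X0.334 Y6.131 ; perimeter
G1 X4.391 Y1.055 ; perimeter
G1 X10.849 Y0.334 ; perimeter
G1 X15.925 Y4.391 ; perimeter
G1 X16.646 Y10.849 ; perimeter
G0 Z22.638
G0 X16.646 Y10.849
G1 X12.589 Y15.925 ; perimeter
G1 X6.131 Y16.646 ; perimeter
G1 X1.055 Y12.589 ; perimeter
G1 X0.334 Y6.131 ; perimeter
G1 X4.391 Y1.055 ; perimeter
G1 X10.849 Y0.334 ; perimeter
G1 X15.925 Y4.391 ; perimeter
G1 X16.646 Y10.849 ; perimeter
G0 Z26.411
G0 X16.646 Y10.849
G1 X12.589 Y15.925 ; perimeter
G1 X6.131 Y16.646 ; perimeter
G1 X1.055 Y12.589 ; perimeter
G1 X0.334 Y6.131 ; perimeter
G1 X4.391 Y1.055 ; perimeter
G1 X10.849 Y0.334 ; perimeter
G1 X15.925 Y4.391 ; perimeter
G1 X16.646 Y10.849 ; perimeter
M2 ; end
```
solid part
  facet normal 0.0000 0.0000 -1.0000
    outer loop
      vertex 6.131 16.646 0.000
      vertex 12.589 15.925 0.000
      vertex 16.646 10.849 0.000
    endloop
  endfacet
  facet normal 0.0000 0.0000 -1.0000
    outer loop
      vertex 1.055 12.589 0.000
      vertex 6.131 16.646 0.000
      vertex 16.646 10.849 0.000
    endloop
  endfacet
  facet normal 0.0000 0.0000 -1.0000
    outer loop
      vertex 0.334 6.131 0.000
      vertex 1.055 12.589 0.000
      vertex 16.646 10.849 0.000
    endloop
  endfacet
  facet normal 0.0000 0.0000 -1.0000
    outer loop
      vertex 4.391 1.055 0.000
      vertex 0.334 6.131 0.000
      vertex 16.646 10.849 0.000
    endloop
  endfacet
  facet normal 0.0000 0.0000 -1.0000
    outer loop
      vertex 10.849 0.334 0.000
      vertex 4.391 1.055 0.000
      vertex 16.646 10.849 0.000
    endloop
  endfacet
  facet normal 0.0000 0.0000 -1.0000
    outer loop
      vertex 15.925 4.391 0.000
      vertex 10.849 0.334 0.000
      vertex 16.646 10.849 0.000
    endloop
  endfacet
  facet normal 0.0000 0.0000 1.0000
    outer loop
      vertex 16.646 10.849 26.411
      vertex 12.589 15.925 26.411
      vertex 6.131 16.646 26.411
    endloop
  endfacet
  facet normal 0.0000 0.0000 1.0000
    outer loop
      vertex 16.646 10.849 26.411
      vertex 6.131 16.646 26.411
      vertex 1.055 12.589 26.411
    endloop
  endfacet
  facet normal 0.0000 0.0000 1.0000
    outer loop
      vertex 16.646 10.849 26.411
      vertex 1.055 12.589 26.411
      vertex 0.334 6.131 26.411
    endloop
  endfacet
  facet normal 0.0000 0.0000 1.0000
    outer loop
      vertex 16.646 10.849 26.411
      vertex 0.334 6.131 26.411
      vertex 4.391 1.055 26.411
    endloop
  endfacet
  facet normal 0.0000 0.0000 1.0000
    outer loop
      vertex 16.646 10.849 26.411
      vertex 4.391 1.055 26.411
      vertex 10.849 0.334 26.411
    endloop
  endfacet
  facet normal 0.0000 0.0000 1.0000
    outer loop
      vertex 16.646 10.849 26.411
      vertex 10.849 0.334 26.411
      vertex 15.925 4.391 26.411
    endloop
  endfacet
  facet normal 0.7812 0.6243 0.0000
    outer loop
      vertex 16.646 10.849 0.000
      vertex 12.589 15.925 0.000
      vertex 12.589 15.925 26.411
    endloop
  endfacet
  facet normal 0.7812 0.6243 0.0000
    outer loop
      vertex 16.646 10.849 0.000
      vertex 12.589 15.925 26.411
      vertex 16.646 10.849 26.411
    endloop
  endfacet
  facet normal 0.1110 0.9938 0.0000
    outer loop
      vertex 12.589 15.925 0.000
      vertex 6.131 16.646 0.000
      vertex 6.131 16.646 26.411
    endloop
  endfacet
  facet normal 0.1110 0.9938 0.0000
    outer loop
      vertex 12.589 15.925 0.000
      vertex 6.131 16.646 26.411
      vertex 12.589 15.925 26.411
    endloop
  endfacet
  facet normal -0.6243 0.7812 0.0000
    outer loop
      vertex 6.131 16.646 0.000
      vertex 1.055 12.589 0.000
      vertex 1.055 12.589 26.411
    endloop
  endfacet
  facet normal -0.6243 0.7812 0.0000
    outer loop
      vertex 6.131 16.646 0.000
      vertex 1.055 12.589 26.411
      vertex 6.131 16.646 26.411
    endloop
  endfacet
  facet normal -0.9938 0.1110 0.0000
    outer loop
      vertex 1.055 12.589 0.000
      vertex 0.334 6.131 0.000
      vertex 0.334 6.131 26.411
    endloop
  endfacet
  facet normal -0.9938 0.1110 0.0000
    outer loop
      vertex 1.055 12.589 0.000
      vertex 0.334 6.131 26.411
      vertex 1.055 12.589 26.411
    endloop
  endfacet
  facet normal -0.7812 -0.6243 0.0000
    outer loop
      vertex 0.334 6.131 0.000
      vertex 4.391 1.055 0.000
      vertex 4.391 1.055 26.411
    endloop
  endfacet
  facet normal -0.7812 -0.6243 0.0000
    outer loop
      vertex 0.334 6.131 0.000
      vertex 4.391 1.055 26.411
      vertex 0.334 6.131 26.411
    endloop
  endfacet
  facet normal -0.1110 -0.9938 0.0000
    outer loop
      vertex 4.391 1.055 0.000
      vertex 10.849 0.334 0.000
      vertex 10.849 0.334 26.411
    endloop
  endfacet
  facet normal -0.1110 -0.9938 0.0000
    outer loop
      vertex 4.391 1.055 0.000
      vertex 10.849 0.334 26.411
      vertex 4.391 1.055 26.411
    endloop
  endfacet
  facet normal 0.6243 -0.7812 0.0000
    outer loop
      vertex 10.849 0.334 0.000
      vertex 15.925 4.391 0.000
      vertex 15.925 4.391 26.411
    endloop
  endfacet
  facet normal 0.6243 -0.7812 0.0000
    outer loop
      vertex 10.849 0.334 0.000
      vertex 15.925 4.391 26.411
      vertex 10.849 0.334 26.411
    endloop
  endfacet
  facet normal 0.9938 -0.1110 0.0000
    outer loop
      vertex 15.925 4.391 0.000
      vertex 16.646 10.849 0.000
      vertex 16.646 10.849 26.411
    endloop
  endfacet
  facet normal 0.9938 -0.1110 0.0000
    outer loop
      vertex 15.925 4.391 0.000
      vertex 16.646 10.849 26.411
      vertex 15.925 4.391 26.411
    endloop
  endfacet
endsolid part

The G0 Z moves step by Δz≈3.773 mm. Every layer's G1 loop is the same polygon, so the solid is a straight extrusion of it from z=0 to z≈26.4. Closing with flat bottom and top caps and triangulating gives 28 facets — a regular 8-sided prism (a cylinder approximated with 8 flat sides), circumscribed radius ≈ 8.49 mm, height ≈ 26.4 mm.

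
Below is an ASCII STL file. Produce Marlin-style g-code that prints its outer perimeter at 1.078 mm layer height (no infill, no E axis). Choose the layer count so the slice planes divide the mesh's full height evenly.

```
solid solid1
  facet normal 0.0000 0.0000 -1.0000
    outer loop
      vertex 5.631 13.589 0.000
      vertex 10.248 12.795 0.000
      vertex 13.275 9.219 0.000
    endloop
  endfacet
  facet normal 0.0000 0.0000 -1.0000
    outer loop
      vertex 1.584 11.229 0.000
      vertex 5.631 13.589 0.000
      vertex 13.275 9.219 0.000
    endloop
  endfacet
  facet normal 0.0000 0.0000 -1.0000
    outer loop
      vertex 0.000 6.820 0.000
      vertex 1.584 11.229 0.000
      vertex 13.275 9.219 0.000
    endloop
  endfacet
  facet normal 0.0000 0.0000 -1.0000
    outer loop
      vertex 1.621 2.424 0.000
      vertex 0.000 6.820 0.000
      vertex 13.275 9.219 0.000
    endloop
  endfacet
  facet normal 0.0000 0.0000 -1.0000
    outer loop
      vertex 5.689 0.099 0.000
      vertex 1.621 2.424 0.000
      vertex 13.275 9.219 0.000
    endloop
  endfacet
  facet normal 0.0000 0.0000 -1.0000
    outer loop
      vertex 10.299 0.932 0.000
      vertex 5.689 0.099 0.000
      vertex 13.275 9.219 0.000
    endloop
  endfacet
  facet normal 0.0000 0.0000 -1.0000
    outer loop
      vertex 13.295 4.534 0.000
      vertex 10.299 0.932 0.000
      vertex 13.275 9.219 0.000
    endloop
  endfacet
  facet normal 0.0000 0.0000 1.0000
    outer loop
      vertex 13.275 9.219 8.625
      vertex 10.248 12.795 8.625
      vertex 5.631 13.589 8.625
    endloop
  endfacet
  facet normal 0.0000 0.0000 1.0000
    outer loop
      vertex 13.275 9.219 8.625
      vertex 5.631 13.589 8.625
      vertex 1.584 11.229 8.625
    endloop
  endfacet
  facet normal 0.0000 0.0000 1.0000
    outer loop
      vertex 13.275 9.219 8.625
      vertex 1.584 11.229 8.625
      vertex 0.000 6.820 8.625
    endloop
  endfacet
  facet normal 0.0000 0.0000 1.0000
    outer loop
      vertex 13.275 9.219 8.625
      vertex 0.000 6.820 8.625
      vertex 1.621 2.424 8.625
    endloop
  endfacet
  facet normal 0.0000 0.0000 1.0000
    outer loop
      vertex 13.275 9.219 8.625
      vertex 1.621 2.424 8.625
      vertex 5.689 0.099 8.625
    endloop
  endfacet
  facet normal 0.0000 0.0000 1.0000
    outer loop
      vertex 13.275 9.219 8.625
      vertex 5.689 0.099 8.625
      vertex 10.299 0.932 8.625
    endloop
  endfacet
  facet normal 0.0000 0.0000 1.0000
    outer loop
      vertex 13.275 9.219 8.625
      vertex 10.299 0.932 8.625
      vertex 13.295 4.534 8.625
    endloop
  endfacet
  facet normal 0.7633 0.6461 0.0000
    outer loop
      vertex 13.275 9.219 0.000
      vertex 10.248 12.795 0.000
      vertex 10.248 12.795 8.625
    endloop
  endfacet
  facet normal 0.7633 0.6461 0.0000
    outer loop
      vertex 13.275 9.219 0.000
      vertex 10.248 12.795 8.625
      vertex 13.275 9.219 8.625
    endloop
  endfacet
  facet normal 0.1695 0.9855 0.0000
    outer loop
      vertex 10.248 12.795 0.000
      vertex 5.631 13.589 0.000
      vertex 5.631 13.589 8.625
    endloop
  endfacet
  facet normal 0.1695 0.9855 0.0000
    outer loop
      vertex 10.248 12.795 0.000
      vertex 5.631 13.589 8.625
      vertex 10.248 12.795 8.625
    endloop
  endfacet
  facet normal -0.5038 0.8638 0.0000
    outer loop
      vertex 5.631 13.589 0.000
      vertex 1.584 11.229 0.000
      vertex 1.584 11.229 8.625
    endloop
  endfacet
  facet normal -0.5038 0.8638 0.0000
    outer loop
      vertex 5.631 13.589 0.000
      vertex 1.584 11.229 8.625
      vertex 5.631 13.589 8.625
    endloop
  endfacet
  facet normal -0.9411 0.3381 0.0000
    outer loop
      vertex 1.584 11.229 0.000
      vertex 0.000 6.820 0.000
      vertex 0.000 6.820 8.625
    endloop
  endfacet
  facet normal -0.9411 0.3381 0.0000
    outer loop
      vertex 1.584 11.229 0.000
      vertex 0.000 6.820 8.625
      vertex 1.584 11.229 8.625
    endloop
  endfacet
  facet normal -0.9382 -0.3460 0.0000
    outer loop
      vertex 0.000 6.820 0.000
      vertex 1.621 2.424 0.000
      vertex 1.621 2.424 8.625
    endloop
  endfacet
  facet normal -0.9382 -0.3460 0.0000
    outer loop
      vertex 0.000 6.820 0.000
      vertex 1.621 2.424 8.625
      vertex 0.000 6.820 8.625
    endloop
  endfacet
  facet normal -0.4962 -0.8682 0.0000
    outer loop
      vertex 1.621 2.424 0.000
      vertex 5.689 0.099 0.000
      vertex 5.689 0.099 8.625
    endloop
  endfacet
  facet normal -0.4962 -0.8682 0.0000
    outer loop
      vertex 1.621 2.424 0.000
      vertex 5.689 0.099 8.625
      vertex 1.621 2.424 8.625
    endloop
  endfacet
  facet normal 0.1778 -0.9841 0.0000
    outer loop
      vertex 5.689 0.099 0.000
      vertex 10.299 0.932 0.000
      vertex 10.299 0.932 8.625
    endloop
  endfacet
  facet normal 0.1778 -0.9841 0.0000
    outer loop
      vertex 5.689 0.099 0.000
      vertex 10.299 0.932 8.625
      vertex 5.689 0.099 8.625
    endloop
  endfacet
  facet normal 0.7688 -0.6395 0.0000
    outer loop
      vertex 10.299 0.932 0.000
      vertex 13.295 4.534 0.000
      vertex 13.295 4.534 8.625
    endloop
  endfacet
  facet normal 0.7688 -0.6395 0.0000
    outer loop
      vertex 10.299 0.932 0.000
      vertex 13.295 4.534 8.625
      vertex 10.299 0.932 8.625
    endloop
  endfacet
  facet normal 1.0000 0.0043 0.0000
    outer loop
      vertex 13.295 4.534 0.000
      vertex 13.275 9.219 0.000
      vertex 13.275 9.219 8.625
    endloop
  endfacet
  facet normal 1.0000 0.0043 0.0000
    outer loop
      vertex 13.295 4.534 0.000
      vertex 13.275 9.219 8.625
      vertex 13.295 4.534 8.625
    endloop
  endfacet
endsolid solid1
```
; perimeter-only toolpath
G21 ; units = mm
G90 ; absolute positioning
G28 ; home
; layer 1
G0 Z1.078
G0 X13.275 Y9.219
G1 X10.248 Y12.795
G1 X5.631 Y13.589
G1 X1.584 Y11.229
G1 X0.000 Y6.820
G1 X1.621 Y2.424
G1 X5.689 Y0.099
G1 X10.299 Y0.932
G1 X13.295 Y4.534
G1 X13.275 Y9.219
; layer 2
G0 Z2.156
G0 X13.275 Y9.219
G1 X10.248 Y12.795
G1 X5.631 Y13.589
G1 X1.584 Y11.229
G1 X0.000 Y6.820
G1 X1.621 Y2.424
G1 X5.689 Y0.099
G1 X10.299 Y0.932
G1 X13.295 Y4.534
G1 X13.275 Y9.219
; layer 3
G0 Z3.234
G0 X13.275 Y9.219
G1 X10.248 Y12.795
G1 X5.631 Y13.589
G1 X1.584 Y11.229
G1 X0.000 Y6.820
G1 X1.621 Y2.424
G1 X5.689 Y0.099
G1 X10.299 Y0.932
G1 X13.295 Y4.534
G1 X13.275 Y9.219
; layer 4
G0 Z4.312
G0 X13.275 Y9.219
G1 X10.248 Y12.795
G1 X5.631 Y13.589
G1 X1.584 Y11.229
G1 X0.000 Y6.820
G1 X1.621 Y2.424
G1 X5.689 Y0.099
G1 X10.299 Y0.932
G1 X13.295 Y4.534
G1 X13.275 Y9.219
; layer 5
G0 Z5.391
G0 X13.275 Y9.219
G1 X10.248 Y12.795
G1 X5.631 Y13.589
G1 X1.584 Y11.229
G1 X0.000 Y6.820
G1 X1.621 Y2.424
G1 X5.689 Y0.099
G1 X10.299 Y0.932
G1 X13.295 Y4.534
G1 X13.275 Y9.219
; layer 6
G0 Z6.469
G0 X13.275 Y9.219
G1 X10.248 Y12.795
G1 X5.631 Y13.589
G1 X1.584 Y11.229
G1 X0.000 Y6.820
G1 X1.621 Y2.424
G1 X5.689 Y0.099
G1 X10.299 Y0.932
G1 X13.295 Y4.534
G1 X13.275 Y9.219
; layer 7
G0 Z7.547
G0 X13.275 Y9.219
G1 X10.248 Y12.795
G1 X5.631 Y13.589
G1 X1.584 Y11.229
G1 X0.000 Y6.820
G1 X1.621 Y2.424
G1 X5.689 Y0.099
G1 X10.299 Y0.932
G1 X13.295 Y4.534
G1 X13.275 Y9.219
; layer 8
G0 Z8.625
G0 X13.275 Y9.219
G1 X10.248 Y12.795
G1 X5.631 Y13.589
G1 X1.584 Y11.229
G1 X0.000 Y6.820
G1 X1.621 Y2.424
G1 X5.689 Y0.099
G1 X10.299 Y0.932
G1 X13.295 Y4.534
G1 X13.275 Y9.219
M2 ; end

The solid is a regular 9-sided prism (a cylinder approximated with 9 flat sides), circumscribed radius ≈ 6.85 mm, height ≈ 8.62 mm. Slicing at Δz = 1.078 mm — 8 equal slices spanning the solid's height, so layer i sits at z = i·h/8 — gives 8 non-empty perimeters. Each is a 9-segment closed polygon; G0 lifts to the layer z and rapids to the start vertex, then G1 traces the edges.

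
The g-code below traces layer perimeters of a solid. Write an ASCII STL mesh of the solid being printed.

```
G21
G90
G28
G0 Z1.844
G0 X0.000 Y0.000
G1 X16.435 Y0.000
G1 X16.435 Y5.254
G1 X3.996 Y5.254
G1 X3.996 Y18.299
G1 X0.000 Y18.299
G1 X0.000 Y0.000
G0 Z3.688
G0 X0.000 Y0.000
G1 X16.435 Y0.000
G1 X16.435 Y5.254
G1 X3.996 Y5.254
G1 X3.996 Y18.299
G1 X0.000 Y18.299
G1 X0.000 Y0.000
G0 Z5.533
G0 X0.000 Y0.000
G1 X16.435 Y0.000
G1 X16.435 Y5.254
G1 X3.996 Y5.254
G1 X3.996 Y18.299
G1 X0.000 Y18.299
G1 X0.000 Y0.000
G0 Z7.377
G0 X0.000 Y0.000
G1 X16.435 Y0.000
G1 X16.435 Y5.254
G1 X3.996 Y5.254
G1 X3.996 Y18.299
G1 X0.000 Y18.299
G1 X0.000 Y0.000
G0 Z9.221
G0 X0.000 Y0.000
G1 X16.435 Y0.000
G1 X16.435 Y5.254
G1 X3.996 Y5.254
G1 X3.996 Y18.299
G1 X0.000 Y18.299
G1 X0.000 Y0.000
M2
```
solid part
  facet normal 0.0000 0.0000 -1.0000
    outer loop
      vertex 16.435 5.254 0.000
      vertex 16.435 0.000 0.000
      vertex 0.000 0.000 0.000
    endloop
  endfacet
  facet normal 0.0000 0.0000 -1.0000
    outer loop
      vertex 3.996 5.254 0.000
      vertex 16.435 5.254 0.000
      vertex 0.000 0.000 0.000
    endloop
  endfacet
  facet normal 0.0000 0.0000 -1.0000
    outer loop
      vertex 3.996 18.299 0.000
      vertex 3.996 5.254 0.000
      vertex 0.000 0.000 0.000
    endloop
  endfacet
  facet normal 0.0000 0.0000 -1.0000
    outer loop
      vertex 0.000 18.299 0.000
      vertex 3.996 18.299 0.000
      vertex 0.000 0.000 0.000
    endloop
  endfacet
  facet normal 0.0000 0.0000 1.0000
    outer loop
      vertex 0.000 0.000 9.221
      vertex 16.435 0.000 9.221
      vertex 16.435 5.254 9.221
    endloop
  endfacet
  facet normal 0.0000 0.0000 1.0000
    outer loop
      vertex 0.000 0.000 9.221
      vertex 16.435 5.254 9.221
      vertex 3.996 5.254 9.221
    endloop
  endfacet
  facet normal 0.0000 0.0000 1.0000
    outer loop
      vertex 0.000 0.000 9.221
      vertex 3.996 5.254 9.221
      vertex 3.996 18.299 9.221
    endloop
  endfacet
  facet normal 0.0000 0.0000 1.0000
    outer loop
      vertex 0.000 0.000 9.221
      vertex 3.996 18.299 9.221
      vertex 0.000 18.299 9.221
    endloop
  endfacet
  facet normal 0.0000 -1.0000 0.0000
    outer loop
      vertex 0.000 0.000 0.000
      vertex 16.435 0.000 0.000
      vertex 16.435 0.000 9.221
    endloop
  endfacet
  facet normal 0.0000 -1.0000 0.0000
    outer loop
      vertex 0.000 0.000 0.000
      vertex 16.435 0.000 9.221
      vertex 0.000 0.000 9.221
    endloop
  endfacet
  facet normal 1.0000 0.0000 0.0000
    outer loop
      vertex 16.435 0.000 0.000
      vertex 16.435 5.254 0.000
      vertex 16.435 5.254 9.221
    endloop
  endfacet
  facet normal 1.0000 0.0000 0.0000
    outer loop
      vertex 16.435 0.000 0.000
      vertex 16.435 5.254 9.221
      vertex 16.435 0.000 9.221
    endloop
  endfacet
  facet normal 0.0000 1.0000 0.0000
    outer loop
      vertex 16.435 5.254 0.000
      vertex 3.996 5.254 0.000
      vertex 3.996 5.254 9.221
    endloop
  endfacet
  facet normal 0.0000 1.0000 0.0000
    outer loop
      vertex 16.435 5.254 0.000
      vertex 3.996 5.254 9.221
      vertex 16.435 5.254 9.221
    endloop
  endfacet
  facet normal 1.0000 0.0000 0.0000
    outer loop
      vertex 3.996 5.254 0.000
      vertex 3.996 18.299 0.000
      vertex 3.996 18.299 9.221
    endloop
  endfacet
  facet normal 1.0000 0.0000 0.0000
    outer loop
      vertex 3.996 5.254 0.000
      vertex 3.996 18.299 9.221
      vertex 3.996 5.254 9.221
    endloop
  endfacet
  facet normal 0.0000 1.0000 0.0000
    outer loop
      vertex 3.996 18.299 0.000
      vertex 0.000 18.299 0.000
      vertex 0.000 18.299 9.221
    endloop
  endfacet
  facet normal 0.0000 1.0000 0.0000
    outer loop
      vertex 3.996 18.299 0.000
      vertex 0.000 18.299 9.221
      vertex 3.996 18.299 9.221
    endloop
  endfacet
  facet normal -1.0000 0.0000 0.0000
    outer loop
      vertex 0.000 18.299 0.000
      vertex 0.000 0.000 0.000
      vertex 0.000 0.000 9.221
    endloop
  endfacet
  facet normal -1.0000 0.0000 0.0000
    outer loop
      vertex 0.000 18.299 0.000
      vertex 0.000 0.000 9.221
      vertex 0.000 18.299 9.221
    endloop
  endfacet
endsolid part

The G0 Z moves step by Δz≈1.844 mm. Every layer's G1 loop is the same polygon, so the solid is a straight extrusion of it from z=0 to z≈9.22. Closing with flat bottom and top caps and triangulating gives 20 facets — an L-shaped prism: outer 16.4 × 18.3 mm, arm thicknesses ≈ 5.25 mm (horizontal) and 4 mm (vertical), extruded 9.22 mm in z.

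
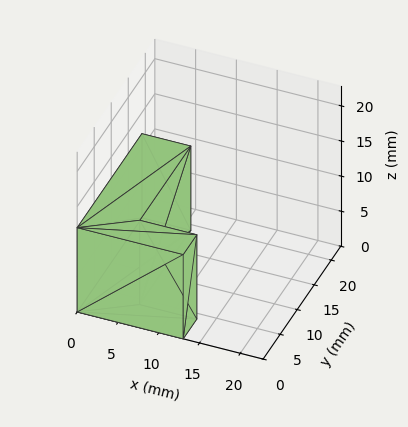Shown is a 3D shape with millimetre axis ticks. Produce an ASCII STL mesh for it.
Reading the render: the shape is an L-shaped prism: outer 13 × 19 mm, arm thicknesses ≈ 4 mm (horizontal) and 6 mm (vertical), extruded 12 mm in z (dimensions read to the nearest mm from the axis ticks). For the STL, each face is triangulated and given an outward normal.

solid part
  facet normal 0.0000 0.0000 -1.0000
    outer loop
      vertex 13.00 4.00 0.00
      vertex 13.00 0.00 0.00
      vertex 0.00 0.00 0.00
    endloop
  endfacet
  facet normal 0.0000 0.0000 -1.0000
    outer loop
      vertex 6.00 4.00 0.00
      vertex 13.00 4.00 0.00
      vertex 0.00 0.00 0.00
    endloop
  endfacet
  facet normal 0.0000 0.0000 -1.0000
    outer loop
      vertex 6.00 19.00 0.00
      vertex 6.00 4.00 0.00
      vertex 0.00 0.00 0.00
    endloop
  endfacet
  facet normal 0.0000 0.0000 -1.0000
    outer loop
      vertex 0.00 19.00 0.00
      vertex 6.00 19.00 0.00
      vertex 0.00 0.00 0.00
    endloop
  endfacet
  facet normal 0.0000 0.0000 1.0000
    outer loop
      vertex 0.00 0.00 12.00
      vertex 13.00 0.00 12.00
      vertex 13.00 4.00 12.00
    endloop
  endfacet
  facet normal 0.0000 0.0000 1.0000
    outer loop
      vertex 0.00 0.00 12.00
      vertex 13.00 4.00 12.00
      vertex 6.00 4.00 12.00
    endloop
  endfacet
  facet normal 0.0000 0.0000 1.0000
    outer loop
      vertex 0.00 0.00 12.00
      vertex 6.00 4.00 12.00
      vertex 6.00 19.00 12.00
    endloop
  endfacet
  facet normal 0.0000 0.0000 1.0000
    outer loop
      vertex 0.00 0.00 12.00
      vertex 6.00 19.00 12.00
      vertex 0.00 19.00 12.00
    endloop
  endfacet
  facet normal 0.0000 -1.0000 0.0000
    outer loop
      vertex 0.00 0.00 0.00
      vertex 13.00 0.00 0.00
      vertex 13.00 0.00 12.00
    endloop
  endfacet
  facet normal 0.0000 -1.0000 0.0000
    outer loop
      vertex 0.00 0.00 0.00
      vertex 13.00 0.00 12.00
      vertex 0.00 0.00 12.00
    endloop
  endfacet
  facet normal 1.0000 0.0000 0.0000
    outer loop
      vertex 13.00 0.00 0.00
      vertex 13.00 4.00 0.00
      vertex 13.00 4.00 12.00
    endloop
  endfacet
  facet normal 1.0000 0.0000 0.0000
    outer loop
      vertex 13.00 0.00 0.00
      vertex 13.00 4.00 12.00
      vertex 13.00 0.00 12.00
    endloop
  endfacet
  facet normal 0.0000 1.0000 0.0000
    outer loop
      vertex 13.00 4.00 0.00
      vertex 6.00 4.00 0.00
      vertex 6.00 4.00 12.00
    endloop
  endfacet
  facet normal 0.0000 1.0000 0.0000
    outer loop
      vertex 13.00 4.00 0.00
      vertex 6.00 4.00 12.00
      vertex 13.00 4.00 12.00
    endloop
  endfacet
  facet normal 1.0000 0.0000 0.0000
    outer loop
      vertex 6.00 4.00 0.00
      vertex 6.00 19.00 0.00
      vertex 6.00 19.00 12.00
    endloop
  endfacet
  facet normal 1.0000 0.0000 0.0000
    outer loop
      vertex 6.00 4.00 0.00
      vertex 6.00 19.00 12.00
      vertex 6.00 4.00 12.00
    endloop
  endfacet
  facet normal 0.0000 1.0000 0.0000
    outer loop
      vertex 6.00 19.00 0.00
      vertex 0.00 19.00 0.00
      vertex 0.00 19.00 12.00
    endloop
  endfacet
  facet normal 0.0000 1.0000 0.0000
    outer loop
      vertex 6.00 19.00 0.00
      vertex 0.00 19.00 12.00
      vertex 6.00 19.00 12.00
    endloop
  endfacet
  facet normal -1.0000 0.0000 0.0000
    outer loop
      vertex 0.00 19.00 0.00
      vertex 0.00 0.00 0.00
      vertex 0.00 0.00 12.00
    endloop
  endfacet
  facet normal -1.0000 0.0000 0.0000
    outer loop
      vertex 0.00 19.00 0.00
      vertex 0.00 0.00 12.00
      vertex 0.00 19.00 12.00
    endloop
  endfacet
endsolid part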